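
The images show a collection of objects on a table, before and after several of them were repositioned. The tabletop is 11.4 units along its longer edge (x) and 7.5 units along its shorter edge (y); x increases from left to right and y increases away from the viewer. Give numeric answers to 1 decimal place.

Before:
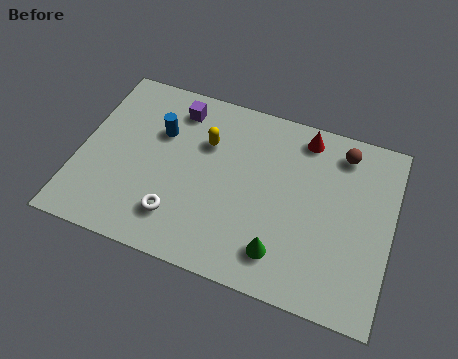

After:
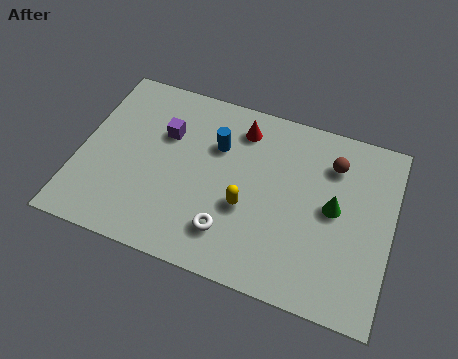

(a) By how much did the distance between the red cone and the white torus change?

-2.0

The distance was about 6.4 in the first image and 4.4 in the second, so they moved 2.0 units closer together.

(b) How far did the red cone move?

2.3

The red cone was near (8.0, 6.5) before and (5.7, 6.1) after, so it travelled √(2.3² + 0.4²) ≈ 2.3 units.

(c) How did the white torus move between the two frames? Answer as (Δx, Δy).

(1.9, 0.0)

From the two frames, the white torus sits at roughly (3.8, 1.7) before and (5.7, 1.7) after.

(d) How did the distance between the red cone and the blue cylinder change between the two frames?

-4.1

Before: roughly 5.4 units apart; after: 1.3. That's 4.1 units closer together.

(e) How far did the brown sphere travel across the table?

0.7

The brown sphere was near (9.4, 6.3) before and (9.1, 5.7) after, so it travelled √(0.3² + 0.6²) ≈ 0.7 units.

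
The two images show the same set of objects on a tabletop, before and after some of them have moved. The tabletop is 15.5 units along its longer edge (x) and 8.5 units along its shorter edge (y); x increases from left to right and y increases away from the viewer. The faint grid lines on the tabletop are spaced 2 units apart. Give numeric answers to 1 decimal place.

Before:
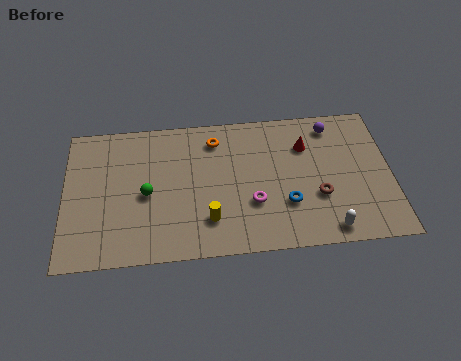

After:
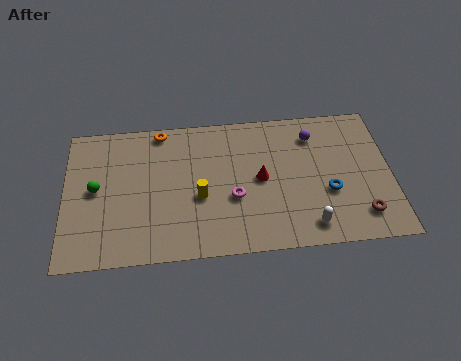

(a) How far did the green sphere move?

2.5

The green sphere moved from about (3.9, 3.9) to (1.5, 4.4), a distance of √(2.4² + 0.5²) ≈ 2.5.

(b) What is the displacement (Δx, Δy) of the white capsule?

(-0.9, 0.3)

The white capsule started near (12.4, 1.0) and ended near (11.5, 1.3).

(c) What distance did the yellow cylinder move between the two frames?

1.5

From (6.8, 2.1) to (6.4, 3.5), the yellow cylinder covered √(0.4² + 1.4²) ≈ 1.5 units.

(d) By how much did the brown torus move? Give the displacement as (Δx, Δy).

(2.0, -1.3)

From the two frames, the brown torus sits at roughly (12.0, 3.0) before and (14.0, 1.7) after.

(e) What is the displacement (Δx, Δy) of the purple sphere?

(-0.9, -0.5)

The purple sphere was at about (12.8, 7.2) and moved to about (11.9, 6.7).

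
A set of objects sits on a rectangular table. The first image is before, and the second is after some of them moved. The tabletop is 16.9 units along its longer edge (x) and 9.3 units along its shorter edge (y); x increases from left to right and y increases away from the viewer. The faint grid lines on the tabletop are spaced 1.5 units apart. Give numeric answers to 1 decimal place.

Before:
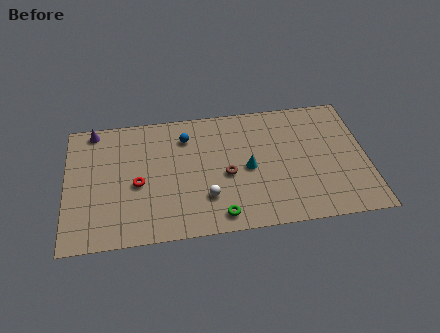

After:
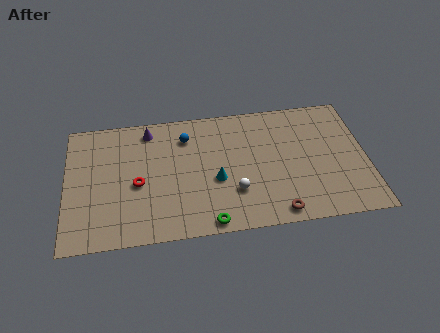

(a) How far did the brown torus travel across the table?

4.1

From (9.0, 4.1) to (11.7, 1.0), the brown torus covered √(2.7² + 3.1²) ≈ 4.1 units.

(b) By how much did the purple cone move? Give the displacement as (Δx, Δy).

(3.1, -0.4)

The purple cone started near (1.6, 8.4) and ended near (4.7, 8.0).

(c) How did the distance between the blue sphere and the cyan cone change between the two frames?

-0.6

Before: roughly 4.4 units apart; after: 3.8. That's 0.6 units closer together.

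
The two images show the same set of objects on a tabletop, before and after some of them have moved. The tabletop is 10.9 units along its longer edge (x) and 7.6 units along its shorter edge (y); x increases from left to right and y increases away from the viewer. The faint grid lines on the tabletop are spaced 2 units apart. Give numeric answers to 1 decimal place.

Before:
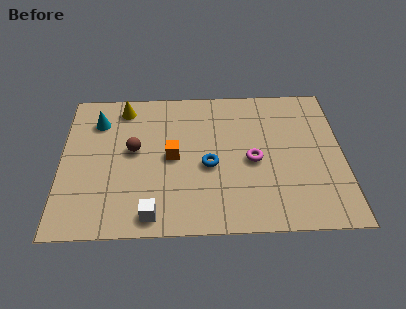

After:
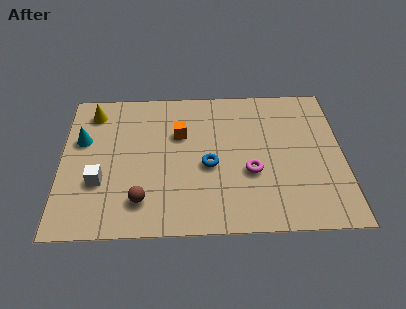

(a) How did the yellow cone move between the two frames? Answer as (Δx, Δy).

(-1.2, -0.2)

From the two frames, the yellow cone sits at roughly (2.4, 6.5) before and (1.2, 6.3) after.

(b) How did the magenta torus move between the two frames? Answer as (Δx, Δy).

(-0.1, -0.6)

From the two frames, the magenta torus sits at roughly (7.4, 3.5) before and (7.3, 2.9) after.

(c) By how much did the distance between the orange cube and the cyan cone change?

+0.3

The distance was about 3.5 in the first image and 3.8 in the second, so they moved 0.3 units further apart.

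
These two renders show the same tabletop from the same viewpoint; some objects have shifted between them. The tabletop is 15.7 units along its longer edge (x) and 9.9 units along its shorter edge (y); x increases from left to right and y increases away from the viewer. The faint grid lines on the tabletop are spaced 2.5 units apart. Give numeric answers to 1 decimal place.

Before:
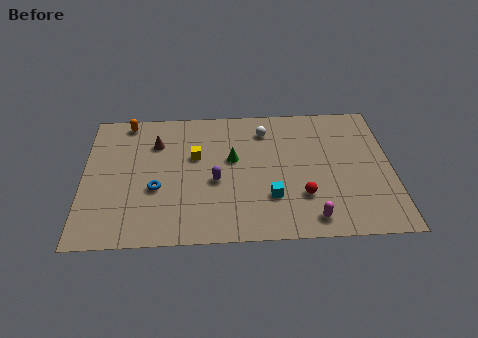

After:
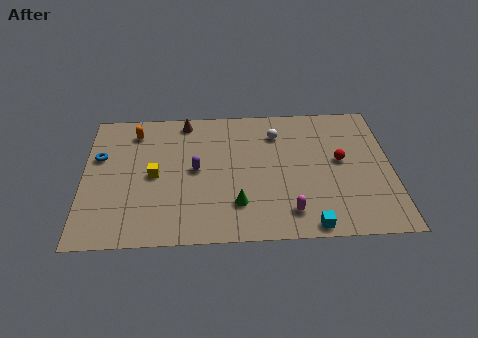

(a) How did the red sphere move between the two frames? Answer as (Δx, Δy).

(2.0, 2.5)

From the two frames, the red sphere sits at roughly (11.1, 2.9) before and (13.1, 5.4) after.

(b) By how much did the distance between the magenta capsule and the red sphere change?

+2.9

The distance was about 1.6 in the first image and 4.5 in the second, so they moved 2.9 units further apart.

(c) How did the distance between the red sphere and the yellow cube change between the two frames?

+3.2

They were about 6.3 units apart before and 9.5 after — 3.2 units further apart.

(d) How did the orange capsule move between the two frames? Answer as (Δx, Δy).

(0.4, -0.8)

The orange capsule started near (2.2, 8.9) and ended near (2.6, 8.1).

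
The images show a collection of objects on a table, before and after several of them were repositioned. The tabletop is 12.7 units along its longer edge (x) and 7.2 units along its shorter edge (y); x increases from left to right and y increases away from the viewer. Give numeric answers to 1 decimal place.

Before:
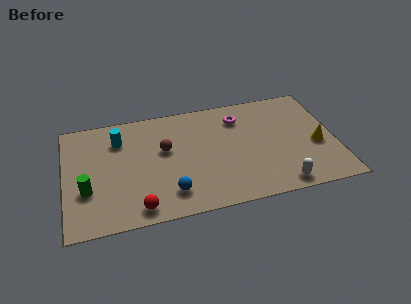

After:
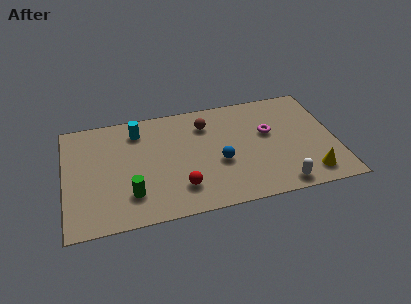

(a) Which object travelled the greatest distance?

the blue sphere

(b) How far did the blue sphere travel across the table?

2.8

The blue sphere moved from about (4.8, 1.5) to (7.2, 2.9), a distance of √(2.4² + 1.4²) ≈ 2.8.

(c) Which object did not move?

the white capsule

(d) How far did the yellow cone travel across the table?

1.9

The yellow cone was near (11.8, 3.0) before and (11.3, 1.2) after, so it travelled √(0.5² + 1.8²) ≈ 1.9 units.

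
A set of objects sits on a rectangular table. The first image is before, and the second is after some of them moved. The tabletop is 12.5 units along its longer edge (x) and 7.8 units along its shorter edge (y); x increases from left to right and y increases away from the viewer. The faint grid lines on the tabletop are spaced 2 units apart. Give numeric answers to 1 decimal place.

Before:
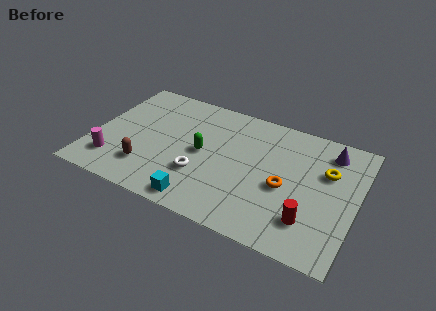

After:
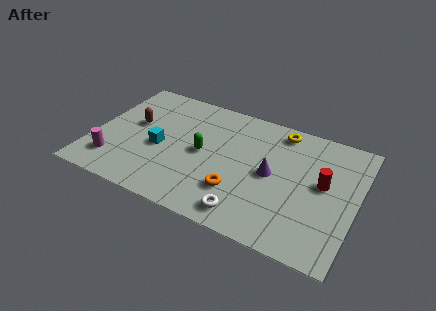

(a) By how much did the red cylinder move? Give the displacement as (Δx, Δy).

(0.4, 2.4)

The red cylinder was at about (10.5, 1.9) and moved to about (10.9, 4.3).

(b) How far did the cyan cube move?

3.4

From (5.5, 0.9) to (3.2, 3.4), the cyan cube covered √(2.3² + 2.5²) ≈ 3.4 units.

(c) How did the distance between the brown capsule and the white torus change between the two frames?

+4.2

The distance was about 2.6 in the first image and 6.8 in the second, so they moved 4.2 units further apart.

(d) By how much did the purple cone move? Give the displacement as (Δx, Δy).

(-2.5, -2.5)

The purple cone was at about (11.0, 6.4) and moved to about (8.5, 3.9).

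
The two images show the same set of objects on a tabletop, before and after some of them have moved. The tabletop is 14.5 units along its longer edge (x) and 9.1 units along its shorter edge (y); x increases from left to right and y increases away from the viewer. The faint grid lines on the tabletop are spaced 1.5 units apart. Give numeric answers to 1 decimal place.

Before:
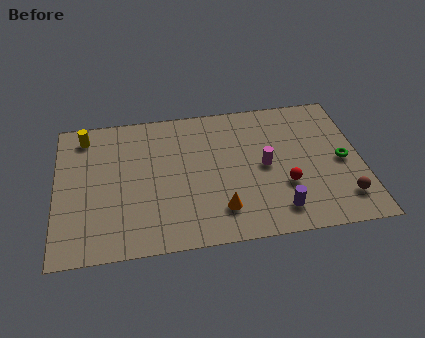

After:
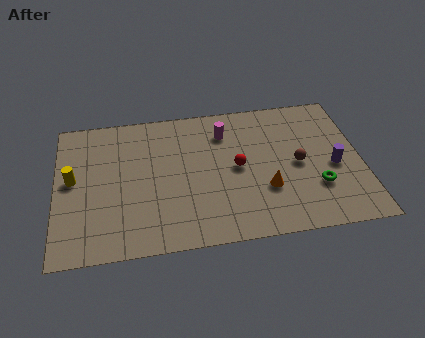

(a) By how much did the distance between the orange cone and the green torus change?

-3.9

They were about 6.3 units apart before and 2.4 after — 3.9 units closer together.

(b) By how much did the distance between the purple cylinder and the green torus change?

-2.7

Before: roughly 4.2 units apart; after: 1.5. That's 2.7 units closer together.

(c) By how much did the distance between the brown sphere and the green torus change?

-0.6

The distance was about 2.4 in the first image and 1.8 in the second, so they moved 0.6 units closer together.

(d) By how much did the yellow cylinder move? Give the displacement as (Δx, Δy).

(-0.6, -2.8)

From the two frames, the yellow cylinder sits at roughly (1.4, 7.7) before and (0.8, 4.9) after.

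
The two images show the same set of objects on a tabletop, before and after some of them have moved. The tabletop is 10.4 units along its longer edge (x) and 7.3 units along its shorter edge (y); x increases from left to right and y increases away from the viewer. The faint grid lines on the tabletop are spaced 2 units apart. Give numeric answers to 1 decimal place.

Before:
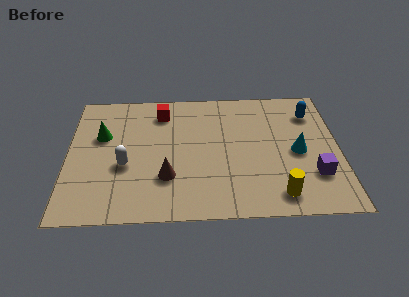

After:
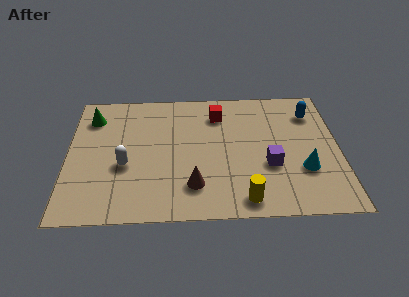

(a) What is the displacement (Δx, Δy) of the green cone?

(-0.4, 1.1)

The green cone started near (1.3, 4.6) and ended near (0.9, 5.7).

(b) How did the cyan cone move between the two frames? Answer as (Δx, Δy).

(0.2, -1.0)

The cyan cone started near (8.8, 3.4) and ended near (9.0, 2.4).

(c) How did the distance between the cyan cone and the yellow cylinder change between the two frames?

+0.3

They were about 2.4 units apart before and 2.7 after — 0.3 units further apart.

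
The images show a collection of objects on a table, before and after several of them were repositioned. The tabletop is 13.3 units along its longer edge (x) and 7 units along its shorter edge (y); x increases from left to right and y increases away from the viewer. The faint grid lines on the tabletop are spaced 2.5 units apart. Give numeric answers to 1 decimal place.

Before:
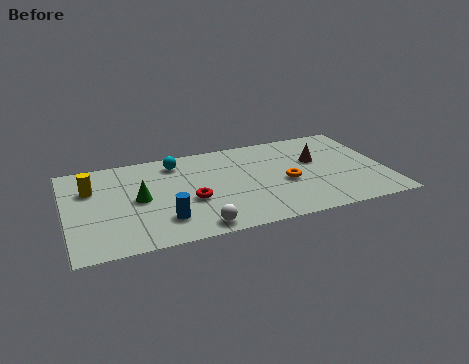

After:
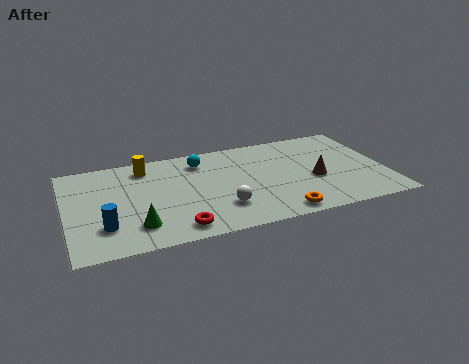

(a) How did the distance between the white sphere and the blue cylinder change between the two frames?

+3.2

They were about 1.6 units apart before and 4.8 after — 3.2 units further apart.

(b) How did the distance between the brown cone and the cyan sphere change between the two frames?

-0.7

They were about 6.0 units apart before and 5.3 after — 0.7 units closer together.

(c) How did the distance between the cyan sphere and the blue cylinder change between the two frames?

+1.4

Before: roughly 4.2 units apart; after: 5.6. That's 1.4 units further apart.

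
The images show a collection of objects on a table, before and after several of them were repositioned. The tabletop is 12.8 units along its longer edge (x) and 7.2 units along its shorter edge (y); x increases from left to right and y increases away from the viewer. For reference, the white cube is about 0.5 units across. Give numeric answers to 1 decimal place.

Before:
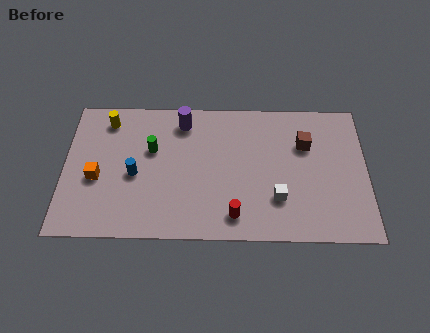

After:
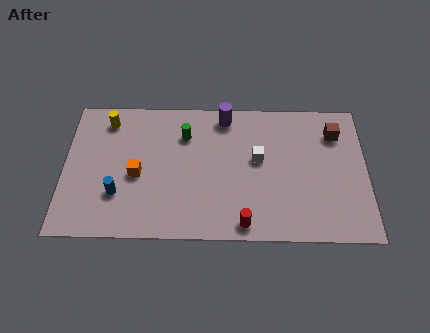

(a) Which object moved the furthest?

the white cube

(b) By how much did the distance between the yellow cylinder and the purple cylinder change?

+1.8

The distance was about 3.2 in the first image and 5.0 in the second, so they moved 1.8 units further apart.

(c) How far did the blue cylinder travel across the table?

1.2

From (3.0, 3.2) to (2.3, 2.2), the blue cylinder covered √(0.7² + 1.0²) ≈ 1.2 units.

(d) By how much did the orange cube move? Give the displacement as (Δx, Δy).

(1.7, 0.2)

From the two frames, the orange cube sits at roughly (1.4, 3.0) before and (3.1, 3.2) after.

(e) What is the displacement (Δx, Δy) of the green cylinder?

(1.4, 0.8)

The green cylinder was at about (3.7, 4.5) and moved to about (5.1, 5.3).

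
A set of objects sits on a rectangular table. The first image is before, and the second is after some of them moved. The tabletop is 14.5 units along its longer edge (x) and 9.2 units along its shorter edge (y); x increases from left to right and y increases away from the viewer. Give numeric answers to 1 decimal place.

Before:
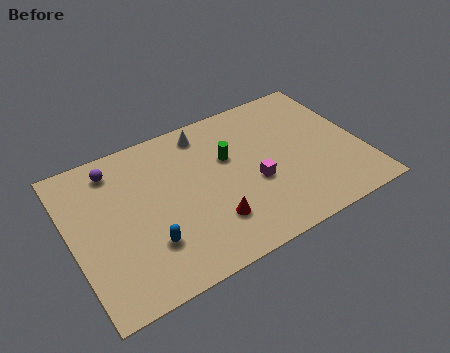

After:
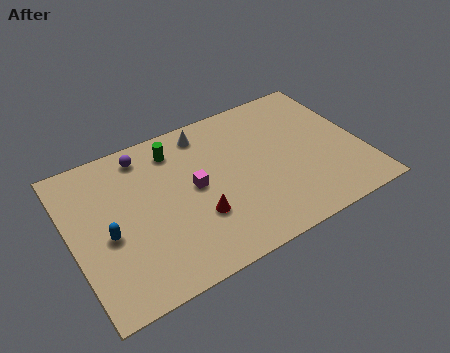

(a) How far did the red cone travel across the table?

0.8

The red cone moved from about (6.6, 2.4) to (6.0, 3.0), a distance of √(0.6² + 0.6²) ≈ 0.8.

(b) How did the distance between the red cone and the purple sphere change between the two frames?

-1.4

They were about 6.7 units apart before and 5.3 after — 1.4 units closer together.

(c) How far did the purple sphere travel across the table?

1.5

The purple sphere moved from about (2.5, 7.7) to (4.0, 7.9), a distance of √(1.5² + 0.2²) ≈ 1.5.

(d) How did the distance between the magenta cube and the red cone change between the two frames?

-0.9

The distance was about 2.7 in the first image and 1.8 in the second, so they moved 0.9 units closer together.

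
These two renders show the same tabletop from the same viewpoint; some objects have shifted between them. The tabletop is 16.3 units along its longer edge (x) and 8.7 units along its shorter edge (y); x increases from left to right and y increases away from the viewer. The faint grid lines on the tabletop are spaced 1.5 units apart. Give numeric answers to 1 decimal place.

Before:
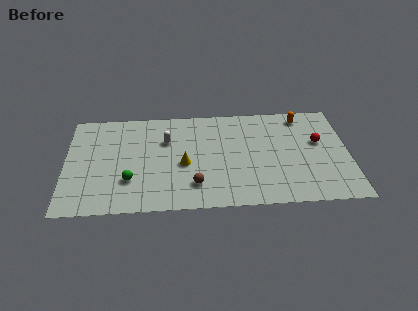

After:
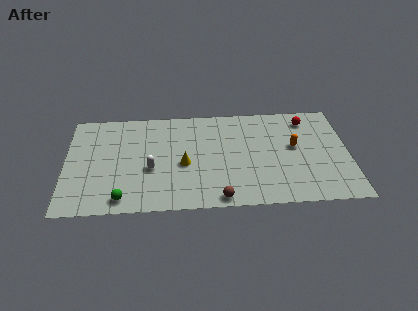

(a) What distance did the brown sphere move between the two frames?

1.8

The brown sphere moved from about (7.4, 2.0) to (8.8, 0.8), a distance of √(1.4² + 1.2²) ≈ 1.8.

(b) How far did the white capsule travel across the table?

2.6

The white capsule was near (5.8, 5.9) before and (4.9, 3.5) after, so it travelled √(0.9² + 2.4²) ≈ 2.6 units.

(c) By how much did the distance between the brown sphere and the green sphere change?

+1.8

Before: roughly 3.7 units apart; after: 5.5. That's 1.8 units further apart.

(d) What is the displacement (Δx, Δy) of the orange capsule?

(-0.5, -2.6)

From the two frames, the orange capsule sits at roughly (13.7, 7.5) before and (13.2, 4.9) after.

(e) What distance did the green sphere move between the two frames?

1.6

The green sphere was near (3.7, 2.6) before and (3.3, 1.1) after, so it travelled √(0.4² + 1.5²) ≈ 1.6 units.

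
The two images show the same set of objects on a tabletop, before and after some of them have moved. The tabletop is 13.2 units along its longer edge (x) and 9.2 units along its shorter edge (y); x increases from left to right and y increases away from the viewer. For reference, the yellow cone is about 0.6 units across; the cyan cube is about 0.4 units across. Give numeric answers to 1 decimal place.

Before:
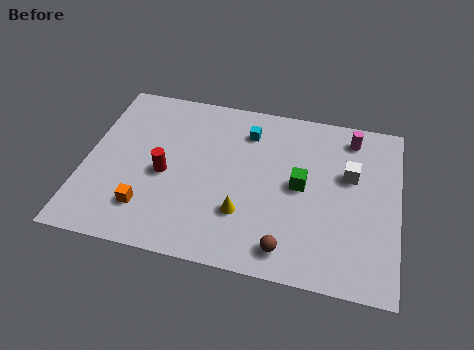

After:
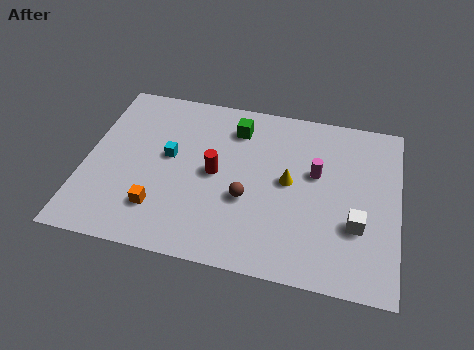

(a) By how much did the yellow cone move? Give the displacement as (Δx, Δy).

(1.8, 2.1)

From the two frames, the yellow cone sits at roughly (6.8, 2.7) before and (8.6, 4.8) after.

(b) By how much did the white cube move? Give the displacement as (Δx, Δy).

(0.4, -2.6)

The white cube was at about (11.1, 5.7) and moved to about (11.5, 3.1).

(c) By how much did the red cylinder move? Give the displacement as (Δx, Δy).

(2.1, 0.5)

From the two frames, the red cylinder sits at roughly (3.4, 4.1) before and (5.5, 4.6) after.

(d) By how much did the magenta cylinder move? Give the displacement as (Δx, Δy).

(-1.4, -2.3)

The magenta cylinder was at about (11.1, 7.8) and moved to about (9.7, 5.5).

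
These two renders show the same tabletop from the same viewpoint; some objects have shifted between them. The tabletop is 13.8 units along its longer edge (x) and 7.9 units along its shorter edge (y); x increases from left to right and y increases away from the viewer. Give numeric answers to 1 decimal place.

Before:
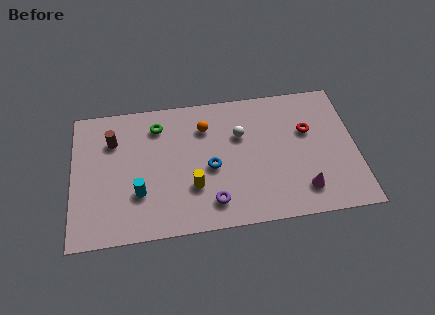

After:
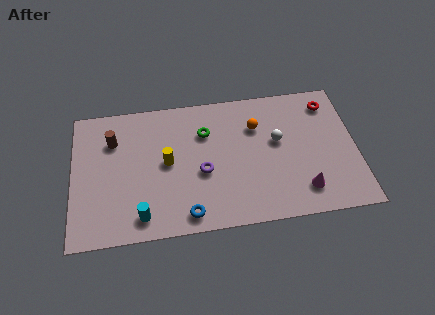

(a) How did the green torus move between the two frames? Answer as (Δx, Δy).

(2.3, -0.7)

The green torus was at about (4.2, 6.3) and moved to about (6.5, 5.6).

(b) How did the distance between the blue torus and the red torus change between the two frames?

+4.0

The distance was about 5.0 in the first image and 9.0 in the second, so they moved 4.0 units further apart.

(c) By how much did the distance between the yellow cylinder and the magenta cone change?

+1.6

Before: roughly 5.4 units apart; after: 7.0. That's 1.6 units further apart.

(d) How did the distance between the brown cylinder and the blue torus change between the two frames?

+0.7

The distance was about 5.2 in the first image and 5.9 in the second, so they moved 0.7 units further apart.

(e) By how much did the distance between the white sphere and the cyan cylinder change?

+1.8

The distance was about 5.7 in the first image and 7.5 in the second, so they moved 1.8 units further apart.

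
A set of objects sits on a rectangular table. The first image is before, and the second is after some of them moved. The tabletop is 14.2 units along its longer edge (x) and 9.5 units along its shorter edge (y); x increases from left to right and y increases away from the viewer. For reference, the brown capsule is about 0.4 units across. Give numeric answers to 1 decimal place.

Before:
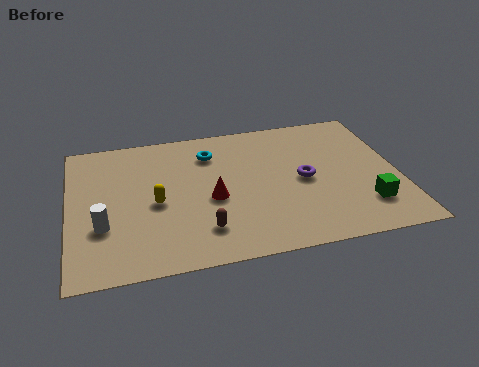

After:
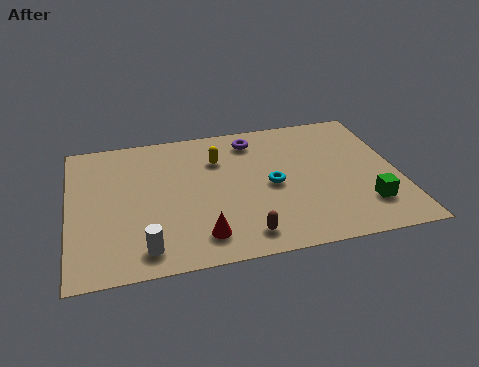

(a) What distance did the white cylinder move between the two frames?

2.5

From (1.4, 3.2) to (3.1, 1.4), the white cylinder covered √(1.7² + 1.8²) ≈ 2.5 units.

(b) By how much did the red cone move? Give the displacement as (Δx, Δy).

(-0.6, -2.4)

From the two frames, the red cone sits at roughly (6.1, 4.1) before and (5.5, 1.7) after.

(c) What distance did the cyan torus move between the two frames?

3.8

The cyan torus was near (6.2, 7.3) before and (8.7, 4.5) after, so it travelled √(2.5² + 2.8²) ≈ 3.8 units.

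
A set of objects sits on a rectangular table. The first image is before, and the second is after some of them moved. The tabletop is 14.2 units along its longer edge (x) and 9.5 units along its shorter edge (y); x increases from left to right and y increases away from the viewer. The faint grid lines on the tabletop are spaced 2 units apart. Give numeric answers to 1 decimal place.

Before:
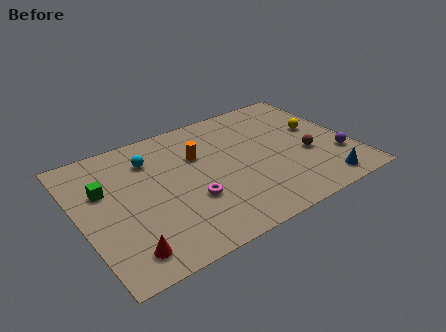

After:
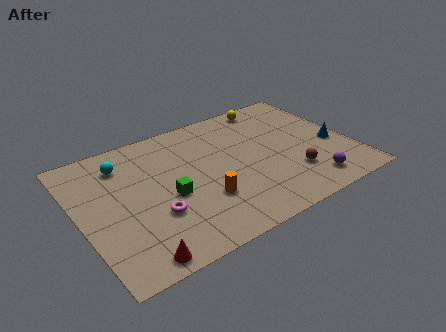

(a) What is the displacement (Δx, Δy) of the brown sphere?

(-1.0, -1.1)

From the two frames, the brown sphere sits at roughly (11.8, 3.7) before and (10.8, 2.6) after.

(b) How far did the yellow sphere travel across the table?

3.6

The yellow sphere was near (12.7, 5.5) before and (10.8, 8.5) after, so it travelled √(1.9² + 3.0²) ≈ 3.6 units.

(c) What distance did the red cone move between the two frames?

0.7

The red cone moved from about (1.8, 1.5) to (2.2, 0.9), a distance of √(0.4² + 0.6²) ≈ 0.7.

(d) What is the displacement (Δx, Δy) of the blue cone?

(1.2, 2.7)

From the two frames, the blue cone sits at roughly (12.1, 1.2) before and (13.3, 3.9) after.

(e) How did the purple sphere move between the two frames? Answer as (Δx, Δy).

(-1.8, -1.3)

From the two frames, the purple sphere sits at roughly (13.3, 2.8) before and (11.5, 1.5) after.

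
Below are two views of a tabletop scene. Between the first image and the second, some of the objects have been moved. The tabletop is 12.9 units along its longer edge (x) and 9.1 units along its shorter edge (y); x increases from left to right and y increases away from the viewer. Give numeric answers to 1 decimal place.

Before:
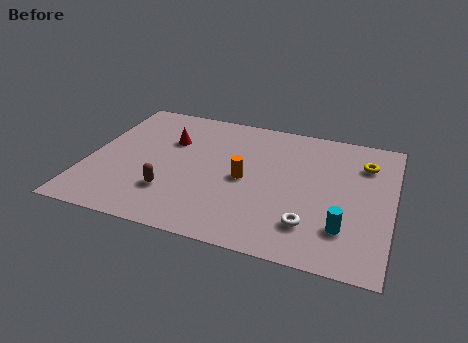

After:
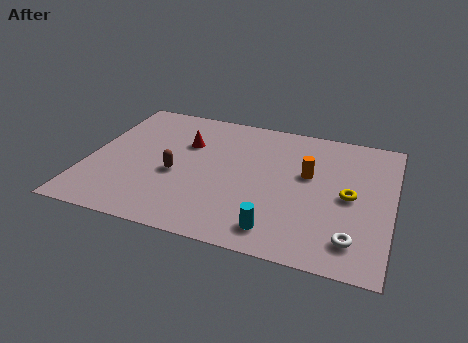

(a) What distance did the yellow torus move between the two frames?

2.5

The yellow torus was near (11.6, 6.8) before and (11.1, 4.4) after, so it travelled √(0.5² + 2.4²) ≈ 2.5 units.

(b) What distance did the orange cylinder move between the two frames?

2.8

The orange cylinder moved from about (6.7, 4.3) to (9.3, 5.4), a distance of √(2.6² + 1.1²) ≈ 2.8.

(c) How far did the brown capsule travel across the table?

1.3

The brown capsule was near (3.7, 2.5) before and (3.8, 3.8) after, so it travelled √(0.1² + 1.3²) ≈ 1.3 units.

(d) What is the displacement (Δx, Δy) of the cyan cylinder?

(-2.7, -0.9)

The cyan cylinder was at about (11.0, 2.3) and moved to about (8.3, 1.4).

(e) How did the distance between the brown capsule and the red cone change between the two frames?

-1.3

Before: roughly 3.6 units apart; after: 2.3. That's 1.3 units closer together.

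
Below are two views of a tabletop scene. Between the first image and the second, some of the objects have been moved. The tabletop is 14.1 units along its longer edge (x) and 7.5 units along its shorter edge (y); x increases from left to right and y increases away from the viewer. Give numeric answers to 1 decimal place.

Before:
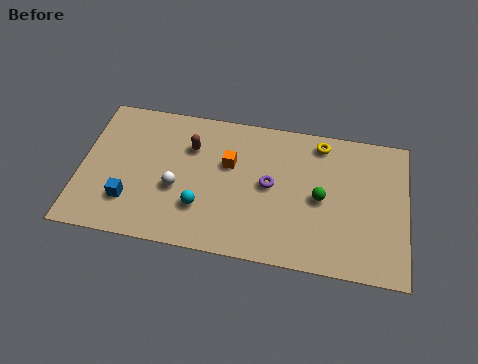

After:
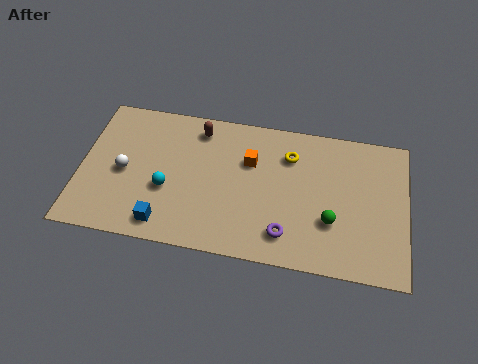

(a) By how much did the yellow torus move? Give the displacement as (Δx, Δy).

(-1.3, -0.9)

From the two frames, the yellow torus sits at roughly (10.3, 6.5) before and (9.0, 5.6) after.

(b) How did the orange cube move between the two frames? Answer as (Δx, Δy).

(0.9, 0.3)

The orange cube was at about (6.4, 4.7) and moved to about (7.3, 5.0).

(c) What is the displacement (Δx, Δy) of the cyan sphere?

(-1.5, 0.7)

The cyan sphere started near (5.3, 2.2) and ended near (3.8, 2.9).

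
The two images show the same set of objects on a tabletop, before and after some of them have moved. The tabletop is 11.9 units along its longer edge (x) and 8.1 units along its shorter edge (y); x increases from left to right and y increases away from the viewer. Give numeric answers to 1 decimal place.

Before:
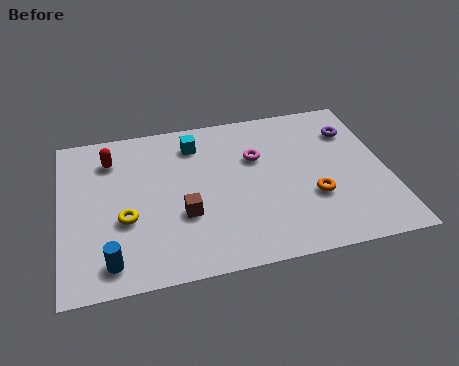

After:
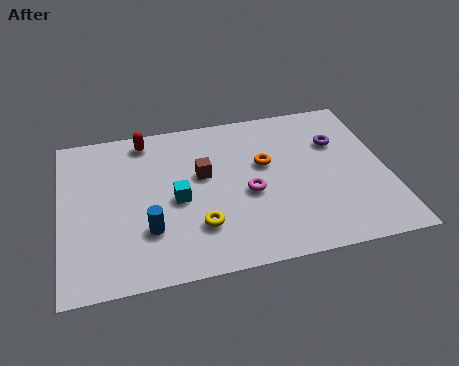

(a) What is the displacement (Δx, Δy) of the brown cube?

(0.8, 1.9)

The brown cube started near (4.4, 2.9) and ended near (5.2, 4.8).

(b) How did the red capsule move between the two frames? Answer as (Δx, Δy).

(1.3, 0.8)

The red capsule started near (1.9, 6.3) and ended near (3.2, 7.1).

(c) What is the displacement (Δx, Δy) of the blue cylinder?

(1.4, 1.2)

The blue cylinder started near (1.7, 1.2) and ended near (3.1, 2.4).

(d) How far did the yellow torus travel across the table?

2.8

From (2.3, 3.1) to (4.9, 2.2), the yellow torus covered √(2.6² + 0.9²) ≈ 2.8 units.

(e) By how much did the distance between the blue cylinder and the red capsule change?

-0.4

They were about 5.1 units apart before and 4.7 after — 0.4 units closer together.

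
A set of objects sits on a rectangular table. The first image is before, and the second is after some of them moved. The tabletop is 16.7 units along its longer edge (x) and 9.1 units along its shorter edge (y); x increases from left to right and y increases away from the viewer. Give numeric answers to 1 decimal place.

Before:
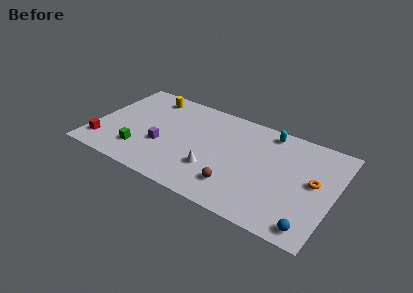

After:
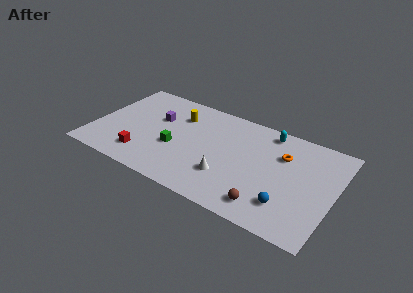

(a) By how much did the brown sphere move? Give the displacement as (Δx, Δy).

(2.2, -0.6)

From the two frames, the brown sphere sits at roughly (10.3, 2.1) before and (12.5, 1.5) after.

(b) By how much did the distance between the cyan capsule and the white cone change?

-0.4

The distance was about 6.1 in the first image and 5.7 in the second, so they moved 0.4 units closer together.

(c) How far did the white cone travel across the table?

1.0

The white cone moved from about (8.6, 2.8) to (9.6, 2.7), a distance of √(1.0² + 0.1²) ≈ 1.0.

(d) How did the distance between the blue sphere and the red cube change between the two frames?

-4.6

They were about 14.6 units apart before and 10.0 after — 4.6 units closer together.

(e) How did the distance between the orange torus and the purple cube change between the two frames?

-1.7

Before: roughly 10.5 units apart; after: 8.8. That's 1.7 units closer together.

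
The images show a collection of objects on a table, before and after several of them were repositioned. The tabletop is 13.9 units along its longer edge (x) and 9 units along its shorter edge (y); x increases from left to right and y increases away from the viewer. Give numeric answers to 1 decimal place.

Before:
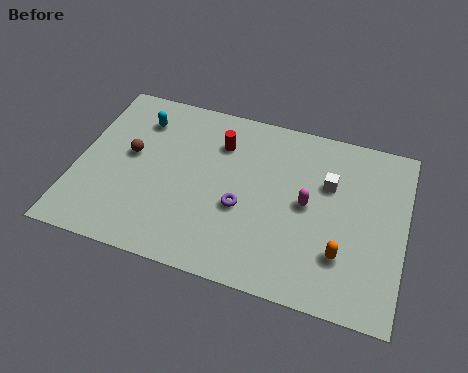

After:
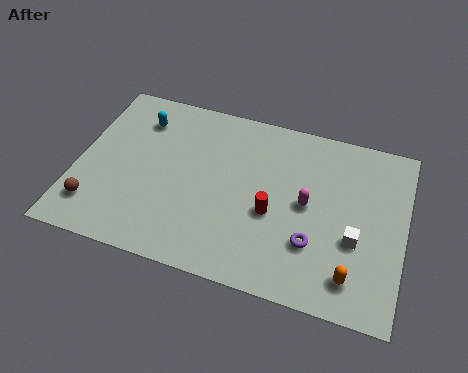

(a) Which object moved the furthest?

the red cylinder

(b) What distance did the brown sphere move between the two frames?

3.3

The brown sphere moved from about (2.2, 5.0) to (1.0, 1.9), a distance of √(1.2² + 3.1²) ≈ 3.3.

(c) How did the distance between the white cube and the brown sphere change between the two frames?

+2.6

The distance was about 8.4 in the first image and 11.0 in the second, so they moved 2.6 units further apart.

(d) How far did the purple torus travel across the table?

3.2

From (7.1, 3.6) to (10.2, 2.7), the purple torus covered √(3.1² + 0.9²) ≈ 3.2 units.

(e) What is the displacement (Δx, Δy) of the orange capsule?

(0.5, -0.9)

The orange capsule was at about (11.4, 2.5) and moved to about (11.9, 1.6).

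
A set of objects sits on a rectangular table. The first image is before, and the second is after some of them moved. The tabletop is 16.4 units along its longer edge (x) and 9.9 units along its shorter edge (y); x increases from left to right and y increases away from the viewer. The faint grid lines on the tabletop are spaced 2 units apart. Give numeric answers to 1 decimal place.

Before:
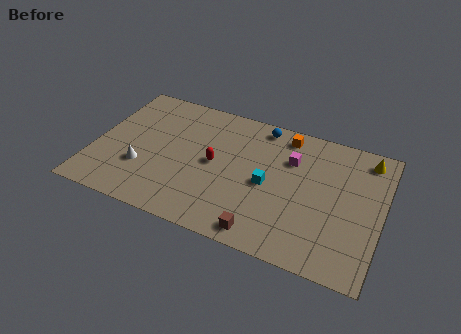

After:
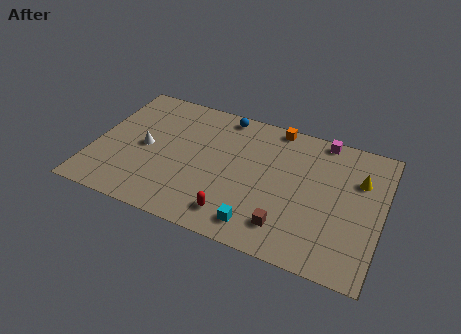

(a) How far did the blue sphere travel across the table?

2.2

From (9.2, 8.8) to (7.0, 8.9), the blue sphere covered √(2.2² + 0.1²) ≈ 2.2 units.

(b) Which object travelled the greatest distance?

the red capsule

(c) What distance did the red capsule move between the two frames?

3.6

The red capsule was near (6.9, 5.0) before and (8.4, 1.7) after, so it travelled √(1.5² + 3.3²) ≈ 3.6 units.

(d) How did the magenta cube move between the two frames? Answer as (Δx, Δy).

(1.6, 2.2)

From the two frames, the magenta cube sits at roughly (11.1, 6.9) before and (12.7, 9.1) after.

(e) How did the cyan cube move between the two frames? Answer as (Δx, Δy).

(-0.2, -3.1)

From the two frames, the cyan cube sits at roughly (10.0, 4.6) before and (9.8, 1.5) after.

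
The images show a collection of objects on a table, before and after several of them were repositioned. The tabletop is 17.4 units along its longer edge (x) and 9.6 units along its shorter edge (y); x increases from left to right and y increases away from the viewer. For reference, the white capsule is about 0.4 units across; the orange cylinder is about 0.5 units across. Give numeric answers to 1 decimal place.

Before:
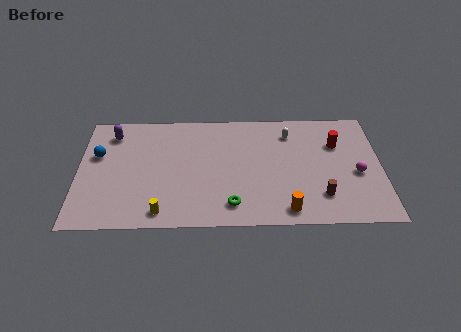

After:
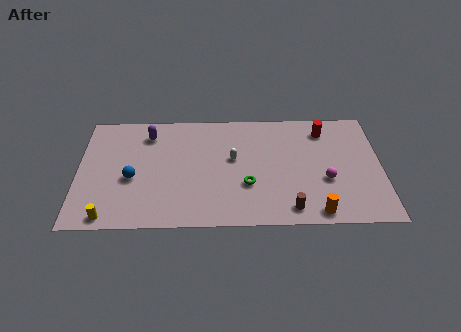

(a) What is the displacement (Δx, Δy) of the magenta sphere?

(-1.8, -0.5)

The magenta sphere was at about (16.0, 4.1) and moved to about (14.2, 3.6).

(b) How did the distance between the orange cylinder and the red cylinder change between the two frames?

+0.6

They were about 6.2 units apart before and 6.8 after — 0.6 units further apart.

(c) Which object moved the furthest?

the white capsule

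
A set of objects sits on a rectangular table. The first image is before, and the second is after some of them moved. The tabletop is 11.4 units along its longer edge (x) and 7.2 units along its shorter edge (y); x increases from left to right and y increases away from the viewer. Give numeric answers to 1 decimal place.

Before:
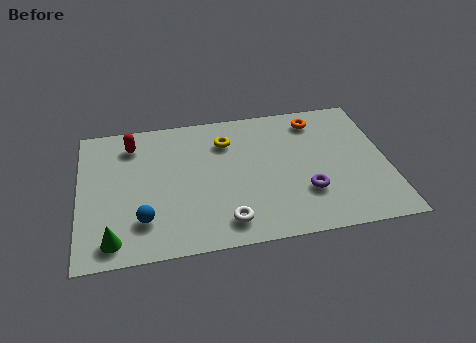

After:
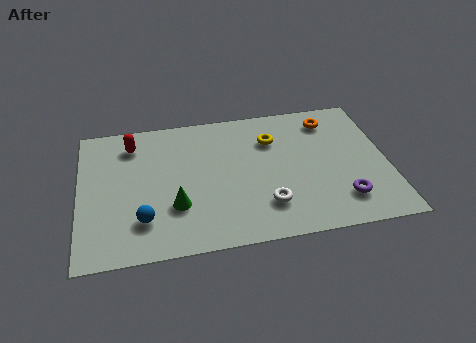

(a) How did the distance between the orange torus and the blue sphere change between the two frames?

+0.4

They were about 7.8 units apart before and 8.2 after — 0.4 units further apart.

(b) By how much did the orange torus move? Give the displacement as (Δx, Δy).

(0.5, -0.1)

From the two frames, the orange torus sits at roughly (8.9, 6.0) before and (9.4, 5.9) after.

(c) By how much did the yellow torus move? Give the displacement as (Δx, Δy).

(1.7, -0.2)

The yellow torus started near (5.5, 5.4) and ended near (7.2, 5.2).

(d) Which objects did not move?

the red capsule and the blue sphere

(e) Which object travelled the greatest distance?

the green cone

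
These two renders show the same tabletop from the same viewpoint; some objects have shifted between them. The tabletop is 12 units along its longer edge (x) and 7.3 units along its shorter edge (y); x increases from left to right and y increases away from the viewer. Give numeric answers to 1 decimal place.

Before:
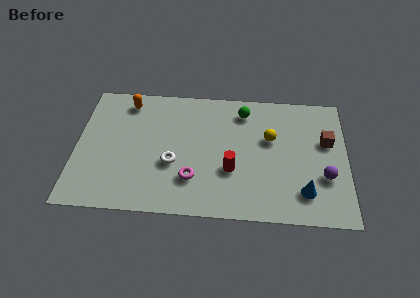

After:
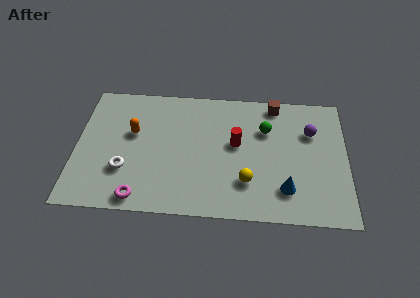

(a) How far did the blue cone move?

0.8

From (10.1, 1.6) to (9.3, 1.7), the blue cone covered √(0.8² + 0.1²) ≈ 0.8 units.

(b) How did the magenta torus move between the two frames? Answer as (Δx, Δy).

(-2.3, -1.2)

The magenta torus was at about (5.2, 2.0) and moved to about (2.9, 0.8).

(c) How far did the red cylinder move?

1.5

The red cylinder moved from about (6.9, 2.6) to (7.1, 4.1), a distance of √(0.2² + 1.5²) ≈ 1.5.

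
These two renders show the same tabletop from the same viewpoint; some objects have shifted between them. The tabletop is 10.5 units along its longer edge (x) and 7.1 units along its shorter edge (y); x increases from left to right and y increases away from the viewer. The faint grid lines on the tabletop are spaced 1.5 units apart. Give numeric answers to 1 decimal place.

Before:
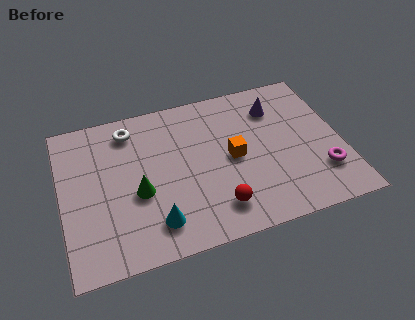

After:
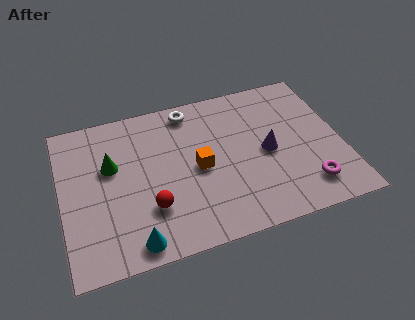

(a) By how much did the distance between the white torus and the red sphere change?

-0.9

The distance was about 5.4 in the first image and 4.5 in the second, so they moved 0.9 units closer together.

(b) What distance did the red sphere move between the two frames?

2.5

From (5.6, 1.4) to (3.2, 2.1), the red sphere covered √(2.4² + 0.7²) ≈ 2.5 units.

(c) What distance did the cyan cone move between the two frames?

1.0

The cyan cone moved from about (3.3, 1.4) to (2.5, 0.8), a distance of √(0.8² + 0.6²) ≈ 1.0.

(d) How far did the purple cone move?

2.1

The purple cone was near (8.2, 5.4) before and (7.7, 3.4) after, so it travelled √(0.5² + 2.0²) ≈ 2.1 units.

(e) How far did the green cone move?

1.7

The green cone moved from about (2.8, 2.9) to (1.9, 4.4), a distance of √(0.9² + 1.5²) ≈ 1.7.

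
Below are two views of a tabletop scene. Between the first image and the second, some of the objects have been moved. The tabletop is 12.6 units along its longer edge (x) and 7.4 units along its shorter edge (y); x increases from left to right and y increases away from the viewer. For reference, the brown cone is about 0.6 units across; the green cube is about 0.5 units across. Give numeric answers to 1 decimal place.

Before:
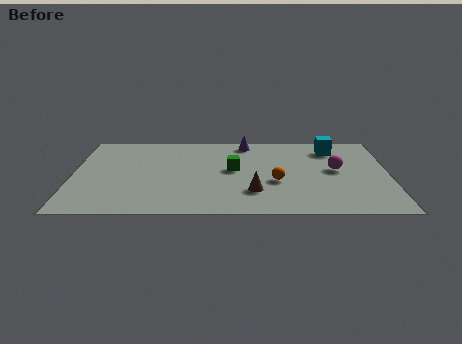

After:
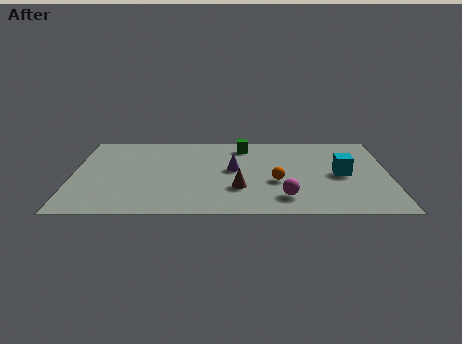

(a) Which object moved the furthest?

the magenta sphere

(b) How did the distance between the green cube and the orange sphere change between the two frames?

+1.5

They were about 2.0 units apart before and 3.5 after — 1.5 units further apart.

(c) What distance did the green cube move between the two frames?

2.2

The green cube moved from about (6.4, 4.0) to (6.8, 6.2), a distance of √(0.4² + 2.2²) ≈ 2.2.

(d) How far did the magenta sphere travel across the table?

3.3

The magenta sphere was near (10.5, 4.0) before and (8.4, 1.5) after, so it travelled √(2.1² + 2.5²) ≈ 3.3 units.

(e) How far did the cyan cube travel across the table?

2.4

From (10.4, 6.0) to (10.7, 3.6), the cyan cube covered √(0.3² + 2.4²) ≈ 2.4 units.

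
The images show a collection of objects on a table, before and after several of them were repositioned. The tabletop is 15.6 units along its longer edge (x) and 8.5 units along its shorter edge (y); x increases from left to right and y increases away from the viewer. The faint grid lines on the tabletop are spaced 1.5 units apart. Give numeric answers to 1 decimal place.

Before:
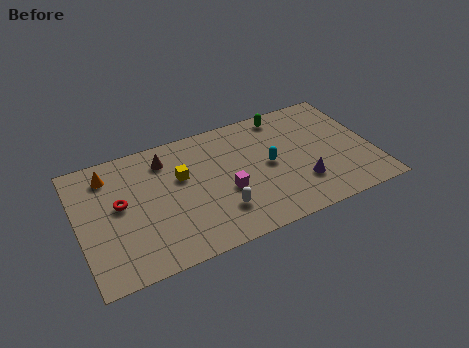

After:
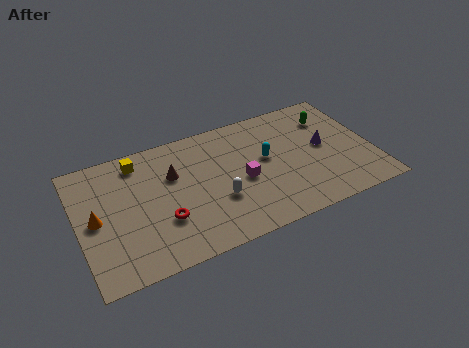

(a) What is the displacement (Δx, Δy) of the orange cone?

(-0.9, -2.7)

The orange cone was at about (1.8, 6.9) and moved to about (0.9, 4.2).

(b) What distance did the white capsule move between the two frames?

0.8

From (7.2, 2.2) to (7.2, 3.0), the white capsule covered √(0.0² + 0.8²) ≈ 0.8 units.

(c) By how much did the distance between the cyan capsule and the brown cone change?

-0.9

The distance was about 5.9 in the first image and 5.0 in the second, so they moved 0.9 units closer together.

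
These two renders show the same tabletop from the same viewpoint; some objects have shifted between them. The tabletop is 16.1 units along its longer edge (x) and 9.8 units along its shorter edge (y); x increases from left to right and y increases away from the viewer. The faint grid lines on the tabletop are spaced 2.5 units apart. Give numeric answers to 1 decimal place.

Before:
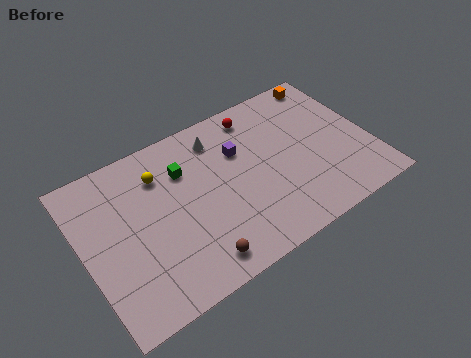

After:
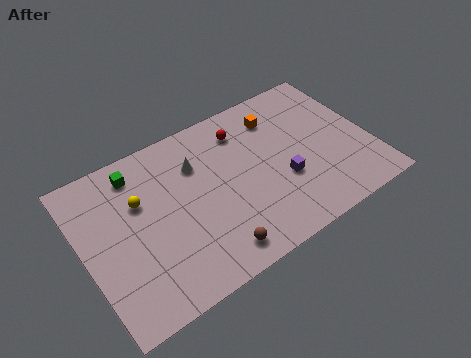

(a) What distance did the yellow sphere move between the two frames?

1.6

From (4.6, 7.4) to (3.3, 6.4), the yellow sphere covered √(1.3² + 1.0²) ≈ 1.6 units.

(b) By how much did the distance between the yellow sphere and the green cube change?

+0.4

Before: roughly 1.4 units apart; after: 1.8. That's 0.4 units further apart.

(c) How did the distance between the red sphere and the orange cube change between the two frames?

-2.3

They were about 4.3 units apart before and 2.0 after — 2.3 units closer together.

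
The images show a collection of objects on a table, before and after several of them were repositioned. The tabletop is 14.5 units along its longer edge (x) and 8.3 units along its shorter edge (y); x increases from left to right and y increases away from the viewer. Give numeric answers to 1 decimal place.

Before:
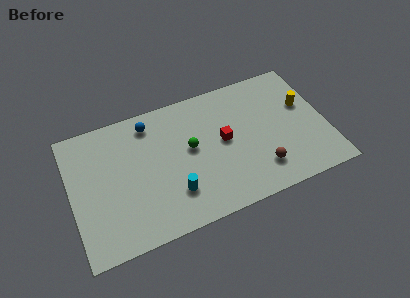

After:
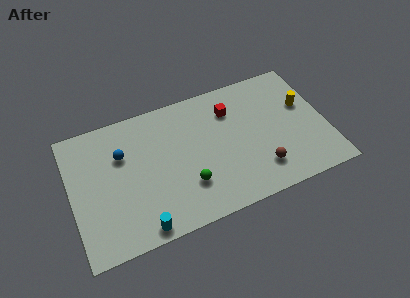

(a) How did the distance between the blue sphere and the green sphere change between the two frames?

+1.5

The distance was about 3.2 in the first image and 4.7 in the second, so they moved 1.5 units further apart.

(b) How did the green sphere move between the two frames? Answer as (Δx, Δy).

(-0.4, -2.2)

The green sphere was at about (6.8, 4.6) and moved to about (6.4, 2.4).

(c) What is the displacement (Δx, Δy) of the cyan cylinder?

(-2.0, -1.4)

The cyan cylinder started near (5.6, 2.2) and ended near (3.6, 0.8).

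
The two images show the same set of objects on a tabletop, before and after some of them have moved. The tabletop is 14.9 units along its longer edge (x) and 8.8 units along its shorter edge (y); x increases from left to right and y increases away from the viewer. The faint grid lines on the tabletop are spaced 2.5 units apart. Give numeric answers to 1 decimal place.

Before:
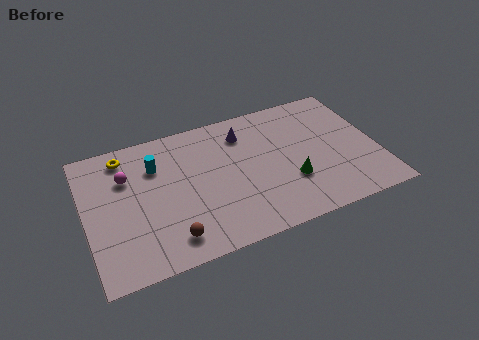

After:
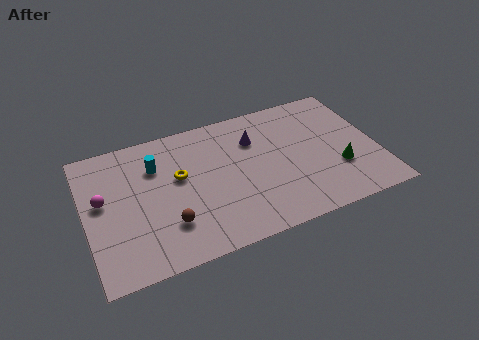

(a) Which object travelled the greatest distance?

the yellow torus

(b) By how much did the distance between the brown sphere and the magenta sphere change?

-0.9

They were about 4.9 units apart before and 4.0 after — 0.9 units closer together.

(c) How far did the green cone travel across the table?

2.5

From (10.3, 2.9) to (12.8, 2.9), the green cone covered √(2.5² + 0.0²) ≈ 2.5 units.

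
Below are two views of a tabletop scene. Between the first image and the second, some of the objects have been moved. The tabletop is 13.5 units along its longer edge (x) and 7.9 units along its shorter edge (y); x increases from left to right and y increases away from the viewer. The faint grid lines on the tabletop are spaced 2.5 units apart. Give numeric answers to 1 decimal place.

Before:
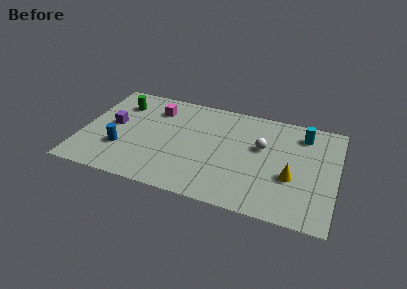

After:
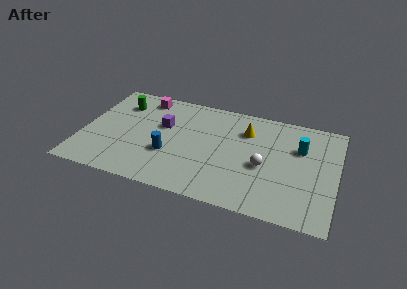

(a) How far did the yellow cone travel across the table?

3.8

The yellow cone was near (11.2, 3.0) before and (8.6, 5.8) after, so it travelled √(2.6² + 2.8²) ≈ 3.8 units.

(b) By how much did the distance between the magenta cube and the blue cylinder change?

+0.4

Before: roughly 3.9 units apart; after: 4.3. That's 0.4 units further apart.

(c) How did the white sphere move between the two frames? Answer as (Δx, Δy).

(0.2, -1.4)

The white sphere started near (9.5, 4.8) and ended near (9.7, 3.4).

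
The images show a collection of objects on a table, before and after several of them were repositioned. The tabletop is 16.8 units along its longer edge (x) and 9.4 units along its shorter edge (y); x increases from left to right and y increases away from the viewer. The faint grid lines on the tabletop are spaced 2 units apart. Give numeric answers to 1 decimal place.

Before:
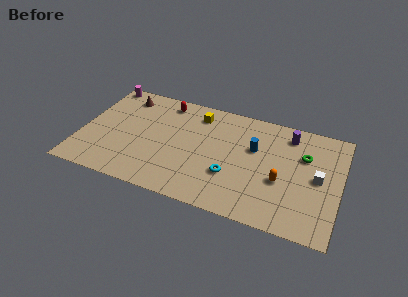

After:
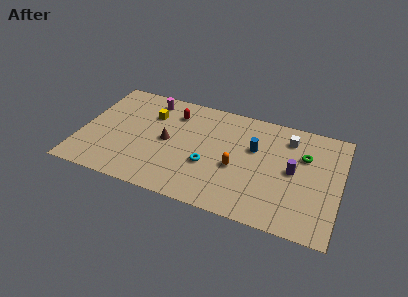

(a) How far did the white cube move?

3.5

The white cube was near (15.4, 4.7) before and (13.3, 7.5) after, so it travelled √(2.1² + 2.8²) ≈ 3.5 units.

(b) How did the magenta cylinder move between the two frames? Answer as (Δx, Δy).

(3.2, -0.6)

From the two frames, the magenta cylinder sits at roughly (0.9, 8.6) before and (4.1, 8.0) after.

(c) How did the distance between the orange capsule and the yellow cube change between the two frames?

-0.5

The distance was about 7.0 in the first image and 6.5 in the second, so they moved 0.5 units closer together.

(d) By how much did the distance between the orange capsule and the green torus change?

+1.9

They were about 2.9 units apart before and 4.8 after — 1.9 units further apart.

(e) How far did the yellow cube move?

3.2

The yellow cube was near (7.3, 7.7) before and (4.3, 6.7) after, so it travelled √(3.0² + 1.0²) ≈ 3.2 units.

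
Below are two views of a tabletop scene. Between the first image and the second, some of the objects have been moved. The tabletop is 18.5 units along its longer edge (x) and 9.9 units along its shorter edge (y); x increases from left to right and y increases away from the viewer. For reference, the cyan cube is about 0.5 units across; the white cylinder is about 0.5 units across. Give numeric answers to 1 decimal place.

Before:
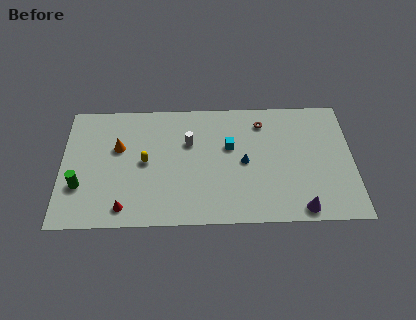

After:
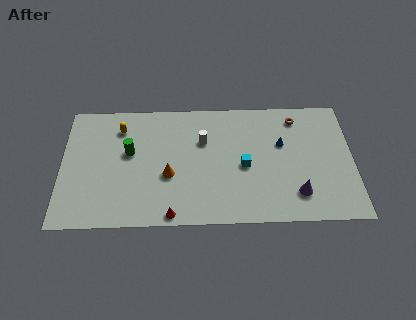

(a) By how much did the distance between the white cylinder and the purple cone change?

-1.5

The distance was about 8.9 in the first image and 7.4 in the second, so they moved 1.5 units closer together.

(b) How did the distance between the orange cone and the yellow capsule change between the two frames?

+2.9

Before: roughly 2.1 units apart; after: 5.0. That's 2.9 units further apart.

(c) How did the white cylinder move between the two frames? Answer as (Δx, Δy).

(0.9, 0.1)

The white cylinder was at about (8.1, 6.5) and moved to about (9.0, 6.6).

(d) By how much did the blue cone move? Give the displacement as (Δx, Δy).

(2.4, 1.4)

From the two frames, the blue cone sits at roughly (11.6, 4.8) before and (14.0, 6.2) after.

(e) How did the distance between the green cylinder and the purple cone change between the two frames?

-2.9

They were about 14.1 units apart before and 11.2 after — 2.9 units closer together.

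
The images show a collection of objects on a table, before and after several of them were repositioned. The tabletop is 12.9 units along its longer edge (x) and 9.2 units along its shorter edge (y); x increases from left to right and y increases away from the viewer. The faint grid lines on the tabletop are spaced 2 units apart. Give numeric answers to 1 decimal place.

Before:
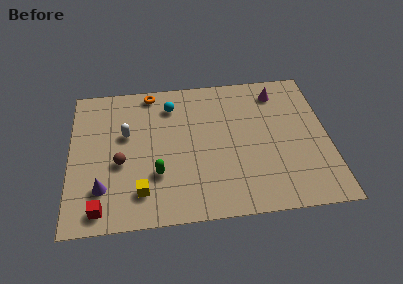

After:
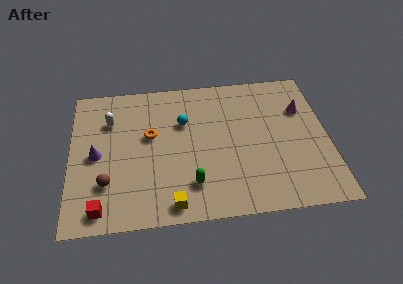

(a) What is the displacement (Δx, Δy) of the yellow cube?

(1.5, -0.9)

From the two frames, the yellow cube sits at roughly (3.5, 1.9) before and (5.0, 1.0) after.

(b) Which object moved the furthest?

the orange torus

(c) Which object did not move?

the red cube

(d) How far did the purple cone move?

2.1

The purple cone was near (1.6, 2.3) before and (1.3, 4.4) after, so it travelled √(0.3² + 2.1²) ≈ 2.1 units.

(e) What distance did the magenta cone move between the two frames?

1.8

The magenta cone was near (10.5, 7.6) before and (11.7, 6.3) after, so it travelled √(1.2² + 1.3²) ≈ 1.8 units.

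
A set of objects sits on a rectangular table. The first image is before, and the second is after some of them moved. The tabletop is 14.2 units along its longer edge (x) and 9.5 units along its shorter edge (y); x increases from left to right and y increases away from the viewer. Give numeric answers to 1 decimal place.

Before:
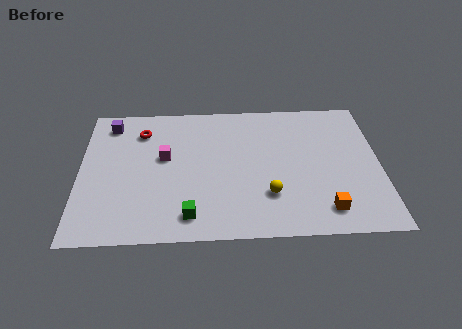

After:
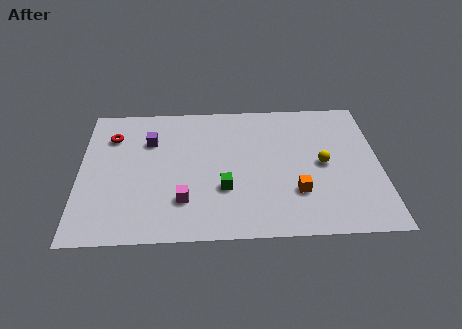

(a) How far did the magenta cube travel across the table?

3.1

The magenta cube moved from about (4.0, 5.5) to (4.9, 2.5), a distance of √(0.9² + 3.0²) ≈ 3.1.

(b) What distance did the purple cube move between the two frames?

2.3

The purple cube moved from about (1.4, 8.0) to (3.3, 6.7), a distance of √(1.9² + 1.3²) ≈ 2.3.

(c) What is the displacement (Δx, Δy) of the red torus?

(-1.4, -0.3)

From the two frames, the red torus sits at roughly (2.9, 7.4) before and (1.5, 7.1) after.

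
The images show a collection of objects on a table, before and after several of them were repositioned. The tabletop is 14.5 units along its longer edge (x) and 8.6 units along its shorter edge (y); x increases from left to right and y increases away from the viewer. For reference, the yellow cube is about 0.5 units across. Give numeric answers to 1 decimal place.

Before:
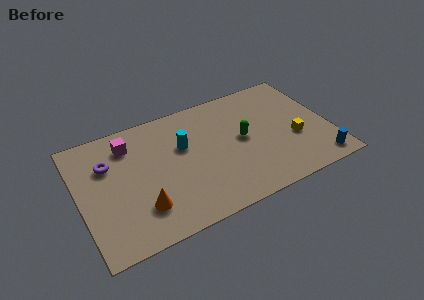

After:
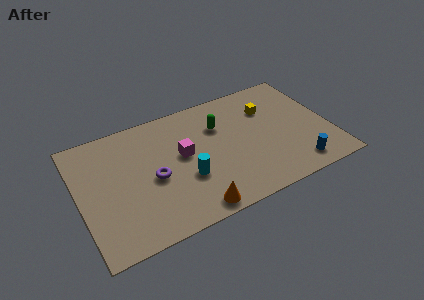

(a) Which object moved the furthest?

the magenta cube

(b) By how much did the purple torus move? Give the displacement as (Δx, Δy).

(2.4, -2.0)

The purple torus was at about (1.8, 5.9) and moved to about (4.2, 3.9).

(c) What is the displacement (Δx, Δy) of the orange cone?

(2.8, -1.3)

From the two frames, the orange cone sits at roughly (3.3, 2.2) before and (6.1, 0.9) after.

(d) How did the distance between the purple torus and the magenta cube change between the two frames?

+0.4

Before: roughly 1.6 units apart; after: 2.0. That's 0.4 units further apart.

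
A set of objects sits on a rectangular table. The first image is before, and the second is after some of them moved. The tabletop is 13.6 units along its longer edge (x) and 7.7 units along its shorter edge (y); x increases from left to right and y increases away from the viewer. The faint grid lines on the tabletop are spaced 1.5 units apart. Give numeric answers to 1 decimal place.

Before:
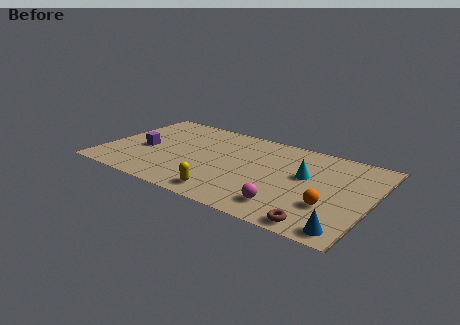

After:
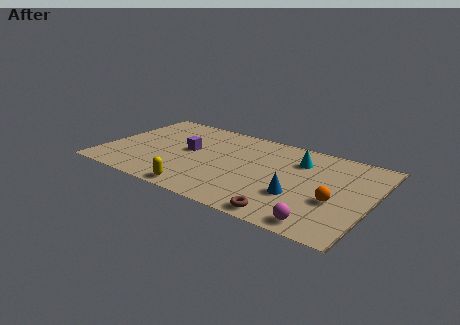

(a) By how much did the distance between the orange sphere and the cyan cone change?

+1.0

The distance was about 2.5 in the first image and 3.5 in the second, so they moved 1.0 units further apart.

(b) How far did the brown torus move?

1.6

From (11.4, 0.8) to (9.8, 0.8), the brown torus covered √(1.6² + 0.0²) ≈ 1.6 units.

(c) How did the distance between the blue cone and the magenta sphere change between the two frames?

-0.9

The distance was about 3.1 in the first image and 2.2 in the second, so they moved 0.9 units closer together.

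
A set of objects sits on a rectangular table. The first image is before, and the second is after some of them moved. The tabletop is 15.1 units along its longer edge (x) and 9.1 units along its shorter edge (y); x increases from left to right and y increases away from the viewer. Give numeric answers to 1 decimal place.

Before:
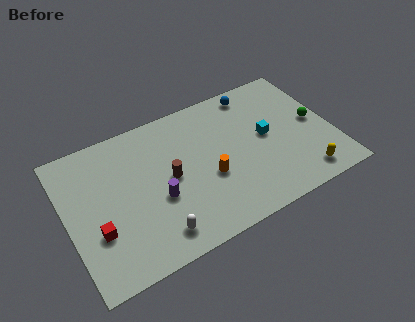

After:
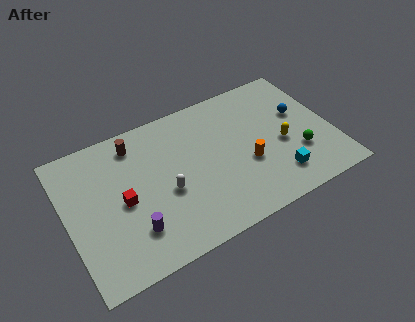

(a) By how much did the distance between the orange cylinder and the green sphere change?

-3.4

The distance was about 6.4 in the first image and 3.0 in the second, so they moved 3.4 units closer together.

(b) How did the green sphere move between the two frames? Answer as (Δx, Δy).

(-1.2, -1.7)

From the two frames, the green sphere sits at roughly (14.2, 4.6) before and (13.0, 2.9) after.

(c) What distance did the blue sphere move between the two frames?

3.4

From (11.2, 8.0) to (13.5, 5.5), the blue sphere covered √(2.3² + 2.5²) ≈ 3.4 units.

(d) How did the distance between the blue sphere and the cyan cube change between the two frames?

+0.9

They were about 3.2 units apart before and 4.1 after — 0.9 units further apart.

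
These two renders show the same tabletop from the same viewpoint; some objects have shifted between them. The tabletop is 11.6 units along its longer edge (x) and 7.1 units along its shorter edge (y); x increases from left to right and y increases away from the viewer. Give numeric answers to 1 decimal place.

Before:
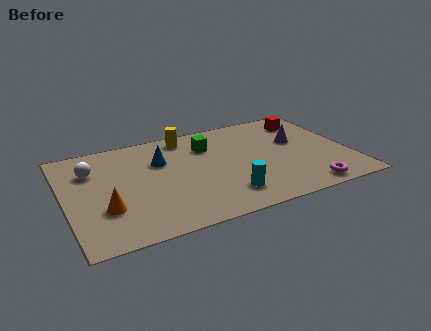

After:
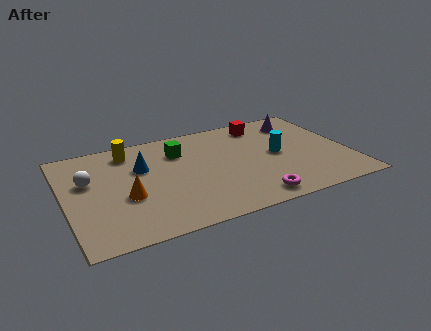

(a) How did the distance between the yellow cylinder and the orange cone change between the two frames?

-2.3

They were about 5.4 units apart before and 3.1 after — 2.3 units closer together.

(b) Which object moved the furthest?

the cyan cylinder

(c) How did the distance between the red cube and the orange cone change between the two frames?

-2.5

The distance was about 9.3 in the first image and 6.8 in the second, so they moved 2.5 units closer together.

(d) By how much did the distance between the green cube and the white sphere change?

-0.9

They were about 4.8 units apart before and 3.9 after — 0.9 units closer together.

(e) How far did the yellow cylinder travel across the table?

2.4

The yellow cylinder moved from about (5.2, 6.2) to (2.8, 5.9), a distance of √(2.4² + 0.3²) ≈ 2.4.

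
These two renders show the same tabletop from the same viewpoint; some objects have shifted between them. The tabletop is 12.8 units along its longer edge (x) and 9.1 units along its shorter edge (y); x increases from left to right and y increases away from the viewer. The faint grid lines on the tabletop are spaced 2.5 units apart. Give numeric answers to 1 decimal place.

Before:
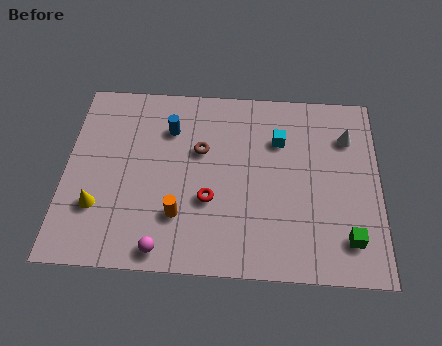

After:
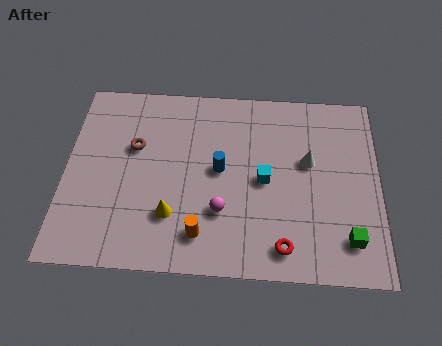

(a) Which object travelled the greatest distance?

the red torus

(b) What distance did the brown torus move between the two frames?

2.7

The brown torus moved from about (5.5, 5.7) to (2.8, 5.7), a distance of √(2.7² + 0.0²) ≈ 2.7.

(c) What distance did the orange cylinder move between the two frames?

1.2

The orange cylinder moved from about (4.7, 2.5) to (5.6, 1.7), a distance of √(0.9² + 0.8²) ≈ 1.2.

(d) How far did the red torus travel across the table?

3.6

The red torus was near (5.9, 3.3) before and (8.9, 1.3) after, so it travelled √(3.0² + 2.0²) ≈ 3.6 units.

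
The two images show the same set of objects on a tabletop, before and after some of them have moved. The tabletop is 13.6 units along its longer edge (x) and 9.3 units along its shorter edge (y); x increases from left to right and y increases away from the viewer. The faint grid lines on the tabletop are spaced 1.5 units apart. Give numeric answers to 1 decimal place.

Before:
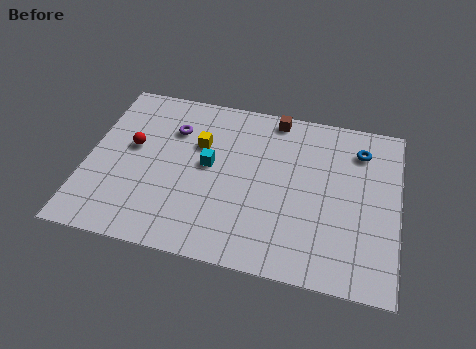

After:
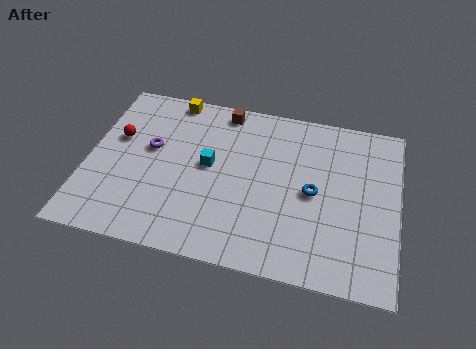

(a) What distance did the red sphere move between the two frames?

0.8

The red sphere moved from about (1.9, 5.3) to (1.2, 5.7), a distance of √(0.7² + 0.4²) ≈ 0.8.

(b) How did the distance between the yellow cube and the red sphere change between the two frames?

+0.6

The distance was about 3.0 in the first image and 3.6 in the second, so they moved 0.6 units further apart.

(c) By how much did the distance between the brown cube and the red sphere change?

-1.6

They were about 6.8 units apart before and 5.2 after — 1.6 units closer together.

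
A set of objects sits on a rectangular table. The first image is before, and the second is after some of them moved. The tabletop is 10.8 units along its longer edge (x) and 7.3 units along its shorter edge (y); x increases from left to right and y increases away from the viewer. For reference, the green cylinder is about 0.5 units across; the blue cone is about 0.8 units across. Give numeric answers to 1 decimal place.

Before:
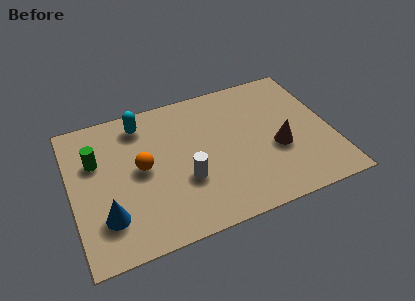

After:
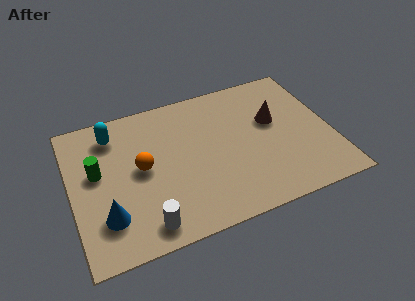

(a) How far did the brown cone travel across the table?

1.5

From (8.5, 2.9) to (8.5, 4.4), the brown cone covered √(0.0² + 1.5²) ≈ 1.5 units.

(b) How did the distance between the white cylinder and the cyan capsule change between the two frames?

+1.2

The distance was about 3.8 in the first image and 5.0 in the second, so they moved 1.2 units further apart.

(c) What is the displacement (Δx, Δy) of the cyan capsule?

(-1.2, -0.2)

From the two frames, the cyan capsule sits at roughly (3.1, 6.1) before and (1.9, 5.9) after.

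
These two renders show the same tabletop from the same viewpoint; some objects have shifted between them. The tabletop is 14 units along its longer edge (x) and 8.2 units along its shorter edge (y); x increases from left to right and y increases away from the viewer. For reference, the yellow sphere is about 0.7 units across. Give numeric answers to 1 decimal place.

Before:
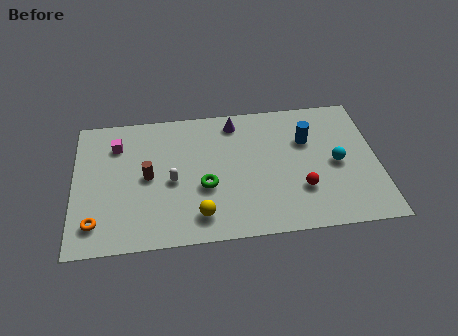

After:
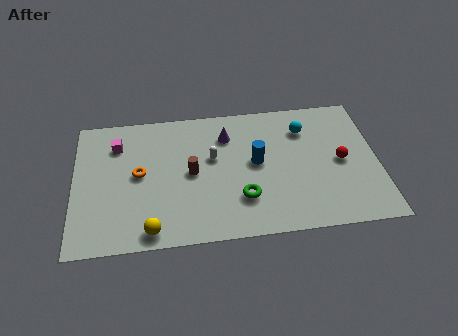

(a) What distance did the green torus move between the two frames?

1.9

From (6.0, 3.2) to (7.7, 2.3), the green torus covered √(1.7² + 0.9²) ≈ 1.9 units.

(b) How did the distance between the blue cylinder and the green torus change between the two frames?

-3.1

Before: roughly 5.3 units apart; after: 2.2. That's 3.1 units closer together.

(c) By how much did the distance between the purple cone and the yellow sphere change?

+0.6

They were about 5.8 units apart before and 6.4 after — 0.6 units further apart.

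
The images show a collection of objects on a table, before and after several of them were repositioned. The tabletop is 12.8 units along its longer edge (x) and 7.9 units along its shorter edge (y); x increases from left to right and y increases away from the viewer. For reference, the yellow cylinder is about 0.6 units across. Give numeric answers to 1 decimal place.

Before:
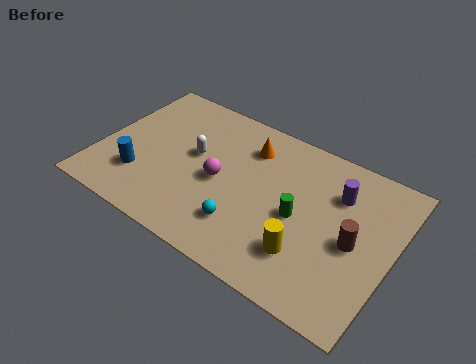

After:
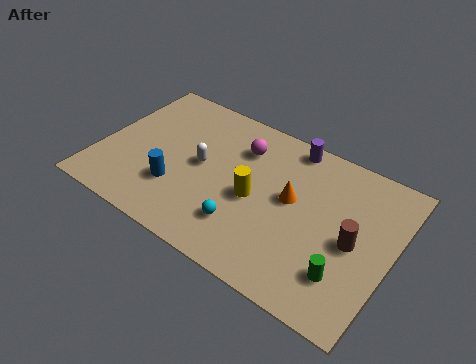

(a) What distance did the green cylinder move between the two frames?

2.9

The green cylinder was near (8.8, 3.7) before and (11.1, 2.0) after, so it travelled √(2.3² + 1.7²) ≈ 2.9 units.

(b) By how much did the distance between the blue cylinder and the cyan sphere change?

-1.6

The distance was about 4.7 in the first image and 3.1 in the second, so they moved 1.6 units closer together.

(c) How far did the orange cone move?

2.8

From (6.2, 6.1) to (8.4, 4.4), the orange cone covered √(2.2² + 1.7²) ≈ 2.8 units.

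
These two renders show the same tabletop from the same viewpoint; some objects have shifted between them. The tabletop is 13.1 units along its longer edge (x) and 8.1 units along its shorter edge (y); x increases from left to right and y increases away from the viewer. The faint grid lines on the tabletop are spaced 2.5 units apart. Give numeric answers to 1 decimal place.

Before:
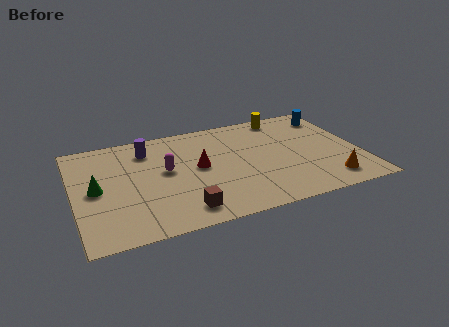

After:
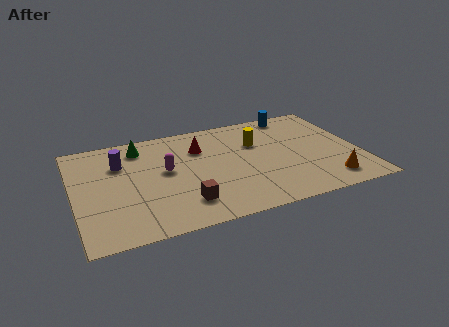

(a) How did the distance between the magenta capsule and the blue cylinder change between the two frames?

-1.4

The distance was about 8.3 in the first image and 6.9 in the second, so they moved 1.4 units closer together.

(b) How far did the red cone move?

1.5

From (5.7, 4.3) to (5.9, 5.8), the red cone covered √(0.2² + 1.5²) ≈ 1.5 units.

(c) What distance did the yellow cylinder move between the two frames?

2.3

From (10.0, 7.2) to (8.5, 5.4), the yellow cylinder covered √(1.5² + 1.8²) ≈ 2.3 units.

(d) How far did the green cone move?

3.5

From (1.0, 4.0) to (3.2, 6.7), the green cone covered √(2.2² + 2.7²) ≈ 3.5 units.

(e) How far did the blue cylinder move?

1.8

The blue cylinder moved from about (12.2, 6.6) to (10.5, 7.3), a distance of √(1.7² + 0.7²) ≈ 1.8.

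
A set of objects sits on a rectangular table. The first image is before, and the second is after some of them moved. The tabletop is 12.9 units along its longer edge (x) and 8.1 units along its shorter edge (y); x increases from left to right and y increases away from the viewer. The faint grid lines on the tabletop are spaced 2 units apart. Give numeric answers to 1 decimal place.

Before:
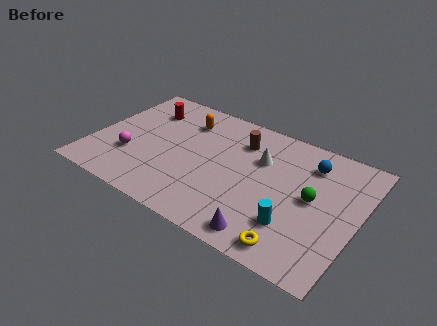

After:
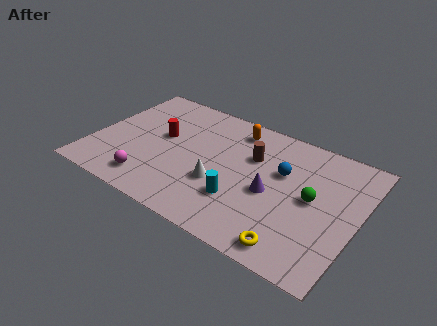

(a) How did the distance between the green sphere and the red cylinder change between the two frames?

-1.3

They were about 8.8 units apart before and 7.5 after — 1.3 units closer together.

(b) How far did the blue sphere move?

1.7

The blue sphere was near (10.3, 6.3) before and (9.1, 5.1) after, so it travelled √(1.2² + 1.2²) ≈ 1.7 units.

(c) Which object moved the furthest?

the white cone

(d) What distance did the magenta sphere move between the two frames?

1.7

From (2.0, 2.6) to (3.2, 1.4), the magenta sphere covered √(1.2² + 1.2²) ≈ 1.7 units.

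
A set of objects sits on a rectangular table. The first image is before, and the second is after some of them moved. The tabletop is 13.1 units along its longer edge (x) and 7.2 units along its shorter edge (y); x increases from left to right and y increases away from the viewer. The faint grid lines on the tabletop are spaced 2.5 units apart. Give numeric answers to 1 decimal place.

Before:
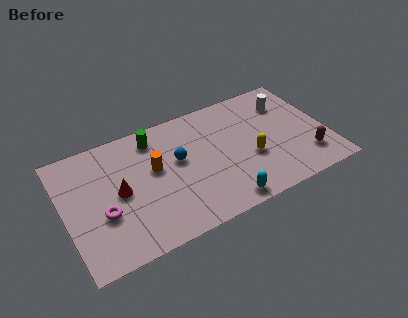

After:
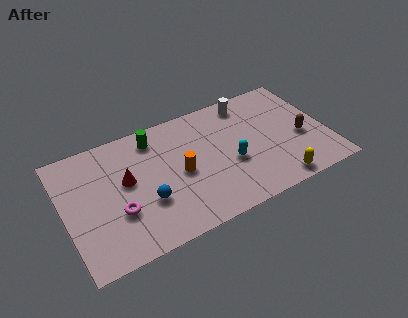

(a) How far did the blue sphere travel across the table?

2.5

The blue sphere was near (5.7, 4.2) before and (3.9, 2.5) after, so it travelled √(1.8² + 1.7²) ≈ 2.5 units.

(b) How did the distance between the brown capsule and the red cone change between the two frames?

-0.6

Before: roughly 9.4 units apart; after: 8.8. That's 0.6 units closer together.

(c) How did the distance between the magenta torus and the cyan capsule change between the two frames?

-0.3

Before: roughly 6.0 units apart; after: 5.7. That's 0.3 units closer together.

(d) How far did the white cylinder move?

2.1

From (11.4, 5.4) to (9.5, 6.2), the white cylinder covered √(1.9² + 0.8²) ≈ 2.1 units.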